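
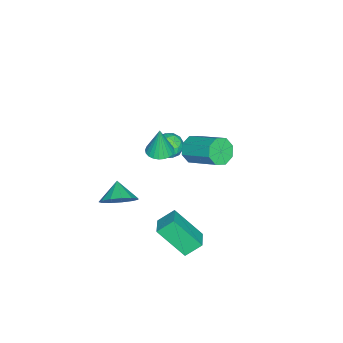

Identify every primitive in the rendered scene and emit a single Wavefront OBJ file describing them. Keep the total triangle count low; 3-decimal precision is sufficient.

v -2.54 -1.161 -1.434
v -1.746 -1.422 -1.535
v -2.814 -2.278 -0.705
v -2.02 -2.539 -0.806
v -2.184 -1.868 -0.326
v -2.015 -1.178 -0.777
v -2.545 -2.522 -1.463
v -2.376 -1.832 -1.914
v -1.75 -2.263 -1.554
v -1.527 -1.859 -0.851
v -3.033 -1.841 -1.389
v -2.81 -1.437 -0.686
v -2.119 -1.194 -1.549
v -2.441 -2.506 -0.691
v -2.537 -2.112 -0.409
v -2.071 -2.265 -0.469
v -2.277 -1.05 -1.103
v -1.81 -1.204 -1.162
v -2.068 -1.465 -0.451
v -2.75 -2.496 -1.078
v -2.283 -2.65 -1.137
v -2.489 -1.435 -1.771
v -2.023 -1.588 -1.831
v -2.492 -2.235 -1.789
v -1.655 -1.842 -1.619
v -1.816 -2.498 -1.19
v -2.124 -2.488 -1.577
v -2.025 -2.083 -1.842
v -1.524 -1.604 -1.206
v -1.685 -2.26 -0.777
v -1.781 -1.866 -0.495
v -1.681 -1.46 -0.76
v -1.526 -2.098 -1.217
v -2.875 -1.44 -1.463
v -3.036 -2.096 -1.034
v -2.879 -2.24 -1.48
v -2.779 -1.834 -1.745
v -2.744 -1.202 -1.05
v -2.905 -1.858 -0.621
v -2.535 -1.617 -0.398
v -2.436 -1.212 -0.663
v -3.034 -1.602 -1.023
v 2.219 -0.559 -2.882
v 1.729 0.178 -2.148
v 2.079 0.938 -4.475
v 1.589 1.674 -3.74
v 3.311 -0.134 -2.58
v 2.821 0.602 -1.845
v 3.171 1.362 -4.172
v 2.681 2.099 -3.438
v 0.785 0.815 2.36
v 1.025 1.157 1.642
v 1.615 2.846 2.643
v 1.375 2.505 3.36
v 0.419 1.286 1.782
v 1.009 2.975 2.783
v 0.027 1.139 2.26
v 0.617 2.828 3.261
v 0.08 0.803 2.796
v 0.669 2.492 3.797
v 0.545 0.474 3.077
v 1.135 2.163 4.078
v 1.151 0.345 2.937
v 1.741 2.034 3.938
v 1.543 0.492 2.459
v 2.133 2.181 3.46
v 1.491 0.828 1.923
v 2.08 2.517 2.924
v 1.827 -2.884 -2.482
v 2.541 -3.52 -2.073
v 0.993 -3.356 -1.758
v 2.548 -3.033 -1.747
v 2.326 -2.498 -1.655
v 1.945 -2.086 -1.825
v 1.527 -1.928 -2.204
v 1.204 -2.073 -2.67
v 1.078 -2.476 -3.077
v 1.191 -3.008 -3.295
v 1.505 -3.501 -3.255
v 1.921 -3.798 -2.969
v 2.308 -3.805 -2.528
v -0.493 -1.595 0.17
v 0.213 -1.344 0.147
v -0.447 -1.565 1.89
v 0.063 -1.093 0.147
v -0.171 -0.918 0.15
v -0.455 -0.847 0.156
v -0.744 -0.889 0.164
v -0.996 -1.039 0.174
v -1.17 -1.274 0.183
v -1.242 -1.557 0.19
v -1.199 -1.847 0.194
v -1.049 -2.098 0.194
v -0.814 -2.273 0.191
v -0.531 -2.344 0.185
v -0.241 -2.302 0.176
v 0.01 -2.152 0.167
v 0.185 -1.917 0.158
v 0.256 -1.634 0.151
f 1 38 17
f 38 12 41
f 17 41 6
f 38 41 17
f 1 17 13
f 17 6 18
f 13 18 2
f 17 18 13
f 1 13 22
f 13 2 23
f 22 23 8
f 13 23 22
f 1 22 34
f 22 8 37
f 34 37 11
f 22 37 34
f 1 34 38
f 34 11 42
f 38 42 12
f 34 42 38
f 2 18 29
f 18 6 32
f 29 32 10
f 18 32 29
f 6 41 19
f 41 12 40
f 19 40 5
f 41 40 19
f 12 42 39
f 42 11 35
f 39 35 3
f 42 35 39
f 11 37 36
f 37 8 24
f 36 24 7
f 37 24 36
f 8 23 28
f 23 2 25
f 28 25 9
f 23 25 28
f 4 30 16
f 30 10 31
f 16 31 5
f 30 31 16
f 4 16 14
f 16 5 15
f 14 15 3
f 16 15 14
f 4 14 21
f 14 3 20
f 21 20 7
f 14 20 21
f 4 21 26
f 21 7 27
f 26 27 9
f 21 27 26
f 4 26 30
f 26 9 33
f 30 33 10
f 26 33 30
f 5 31 19
f 31 10 32
f 19 32 6
f 31 32 19
f 3 15 39
f 15 5 40
f 39 40 12
f 15 40 39
f 7 20 36
f 20 3 35
f 36 35 11
f 20 35 36
f 9 27 28
f 27 7 24
f 28 24 8
f 27 24 28
f 10 33 29
f 33 9 25
f 29 25 2
f 33 25 29
f 44 46 43
f 47 44 43
f 43 46 45
f 45 47 43
f 44 50 46
f 48 44 47
f 48 50 44
f 46 50 45
f 49 47 45
f 45 50 49
f 49 48 47
f 50 48 49
f 52 51 55
f 52 55 53
f 53 55 56
f 53 56 54
f 55 51 57
f 55 57 56
f 56 57 58
f 56 58 54
f 57 51 59
f 57 59 58
f 58 59 60
f 58 60 54
f 59 51 61
f 59 61 60
f 60 61 62
f 60 62 54
f 61 51 63
f 61 63 62
f 62 63 64
f 62 64 54
f 63 51 65
f 63 65 64
f 64 65 66
f 64 66 54
f 65 51 67
f 65 67 66
f 66 67 68
f 66 68 54
f 67 51 52
f 67 52 68
f 68 52 53
f 68 53 54
f 70 69 72
f 70 72 71
f 72 69 73
f 72 73 71
f 73 69 74
f 73 74 71
f 74 69 75
f 74 75 71
f 75 69 76
f 75 76 71
f 76 69 77
f 76 77 71
f 77 69 78
f 77 78 71
f 78 69 79
f 78 79 71
f 79 69 80
f 79 80 71
f 80 69 81
f 80 81 71
f 81 69 70
f 81 70 71
f 83 82 85
f 83 85 84
f 85 82 86
f 85 86 84
f 86 82 87
f 86 87 84
f 87 82 88
f 87 88 84
f 88 82 89
f 88 89 84
f 89 82 90
f 89 90 84
f 90 82 91
f 90 91 84
f 91 82 92
f 91 92 84
f 92 82 93
f 92 93 84
f 93 82 94
f 93 94 84
f 94 82 95
f 94 95 84
f 95 82 96
f 95 96 84
f 96 82 97
f 96 97 84
f 97 82 98
f 97 98 84
f 98 82 99
f 98 99 84
f 99 82 83
f 99 83 84



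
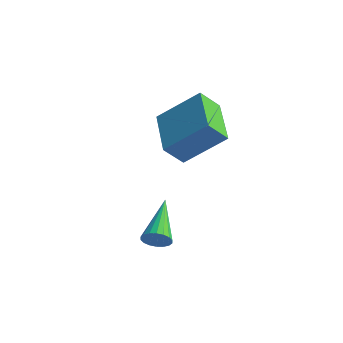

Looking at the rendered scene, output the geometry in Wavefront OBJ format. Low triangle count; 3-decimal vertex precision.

v 1.841 -3.003 -2.375
v 2.076 -2.67 -2.697
v 0.899 -1.597 -1.605
v 1.887 -2.731 -2.816
v 1.689 -2.847 -2.847
v 1.521 -2.993 -2.785
v 1.416 -3.142 -2.642
v 1.396 -3.263 -2.446
v 1.463 -3.333 -2.235
v 1.606 -3.337 -2.053
v 1.795 -3.276 -1.935
v 1.993 -3.16 -1.903
v 2.161 -3.014 -1.965
v 2.265 -2.865 -2.109
v 2.286 -2.744 -2.305
v 2.218 -2.674 -2.515
v -0.085 -0.018 0.612
v -0.392 -0.635 1.365
v 1.006 0.888 1.8
v 0.7 0.271 2.552
v 1.36 -1.231 0.208
v 1.054 -1.848 0.96
v 2.452 -0.325 1.395
v 2.145 -0.942 2.148
f 2 1 4
f 2 4 3
f 4 1 5
f 4 5 3
f 5 1 6
f 5 6 3
f 6 1 7
f 6 7 3
f 7 1 8
f 7 8 3
f 8 1 9
f 8 9 3
f 9 1 10
f 9 10 3
f 10 1 11
f 10 11 3
f 11 1 12
f 11 12 3
f 12 1 13
f 12 13 3
f 13 1 14
f 13 14 3
f 14 1 15
f 14 15 3
f 15 1 16
f 15 16 3
f 16 1 2
f 16 2 3
f 18 20 17
f 21 18 17
f 17 20 19
f 19 21 17
f 18 24 20
f 22 18 21
f 22 24 18
f 20 24 19
f 23 21 19
f 19 24 23
f 23 22 21
f 24 22 23



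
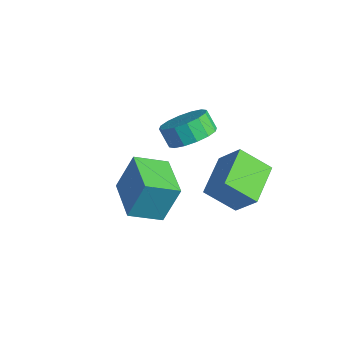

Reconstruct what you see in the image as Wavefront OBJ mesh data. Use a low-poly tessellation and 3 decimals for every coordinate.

v 0.135 -3.936 -2.656
v 0.327 -3.245 -1.005
v 0.555 -2.607 -3.262
v 0.748 -1.916 -1.611
v 2.092 -4.544 -2.629
v 2.285 -3.853 -0.978
v 2.513 -3.215 -3.235
v 2.705 -2.524 -1.584
v 1.473 -0.759 -3.543
v 2.407 -0.376 -2.393
v 0.262 0.73 -3.056
v 1.196 1.114 -1.907
v 2.304 0.246 -4.553
v 3.238 0.63 -3.404
v 1.093 1.736 -4.067
v 2.027 2.119 -2.917
v -1.503 0.589 -3.004
v -0.901 1.298 -2.455
v -1.475 1.16 -1.648
v -2.077 0.451 -2.196
v -1.306 1.603 -2.69
v -1.88 1.466 -1.883
v -1.763 1.637 -3.01
v -2.337 1.499 -2.203
v -2.151 1.39 -3.328
v -2.725 1.252 -2.521
v -2.365 0.928 -3.559
v -2.939 0.79 -2.752
v -2.348 0.375 -3.641
v -2.922 0.238 -2.834
v -2.105 -0.12 -3.552
v -2.679 -0.258 -2.745
v -1.7 -0.426 -3.317
v -2.274 -0.563 -2.51
v -1.243 -0.459 -2.997
v -1.817 -0.597 -2.19
v -0.855 -0.212 -2.679
v -1.429 -0.35 -1.872
v -0.641 0.25 -2.448
v -1.215 0.112 -1.641
v -0.658 0.802 -2.366
v -1.232 0.665 -1.559
f 2 4 1
f 5 2 1
f 1 4 3
f 3 5 1
f 2 8 4
f 6 2 5
f 6 8 2
f 4 8 3
f 7 5 3
f 3 8 7
f 7 6 5
f 8 6 7
f 10 12 9
f 13 10 9
f 9 12 11
f 11 13 9
f 10 16 12
f 14 10 13
f 14 16 10
f 12 16 11
f 15 13 11
f 11 16 15
f 15 14 13
f 16 14 15
f 18 17 21
f 18 21 19
f 19 21 22
f 19 22 20
f 21 17 23
f 21 23 22
f 22 23 24
f 22 24 20
f 23 17 25
f 23 25 24
f 24 25 26
f 24 26 20
f 25 17 27
f 25 27 26
f 26 27 28
f 26 28 20
f 27 17 29
f 27 29 28
f 28 29 30
f 28 30 20
f 29 17 31
f 29 31 30
f 30 31 32
f 30 32 20
f 31 17 33
f 31 33 32
f 32 33 34
f 32 34 20
f 33 17 35
f 33 35 34
f 34 35 36
f 34 36 20
f 35 17 37
f 35 37 36
f 36 37 38
f 36 38 20
f 37 17 39
f 37 39 38
f 38 39 40
f 38 40 20
f 39 17 41
f 39 41 40
f 40 41 42
f 40 42 20
f 41 17 18
f 41 18 42
f 42 18 19
f 42 19 20



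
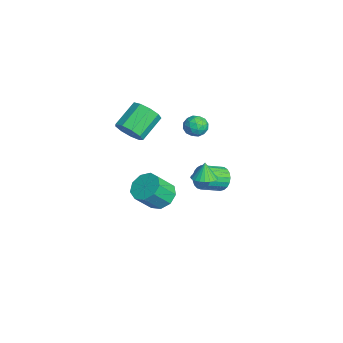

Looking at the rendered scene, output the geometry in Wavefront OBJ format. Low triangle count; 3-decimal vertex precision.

v -3.897 1.644 -0.531
v -3.319 1.165 -0.201
v -4.481 0.575 -1.059
v -3.903 0.096 -0.729
v -4.45 0.471 -0.246
v -4.089 1.132 0.08
v -3.711 0.608 -1.34
v -3.35 1.269 -1.014
v -3.204 0.525 -0.7
v -3.661 0.44 -0.025
v -4.139 1.3 -1.235
v -4.596 1.215 -0.56
v -3.557 1.498 -0.32
v -4.243 0.242 -0.94
v -4.564 0.462 -0.657
v -4.225 0.181 -0.463
v -4.01 1.479 -0.155
v -3.67 1.197 0.04
v -4.335 0.789 0.013
v -4.13 0.543 -1.3
v -3.79 0.261 -1.105
v -3.575 1.559 -0.797
v -3.236 1.278 -0.603
v -3.465 0.951 -1.273
v -3.15 0.84 -0.419
v -3.493 0.212 -0.729
v -3.38 0.513 -1.089
v -3.168 0.902 -0.897
v -3.418 0.791 -0.022
v -3.761 0.163 -0.332
v -4.083 0.383 -0.049
v -3.871 0.771 0.143
v -3.35 0.415 -0.316
v -4.039 1.577 -0.928
v -4.382 0.949 -1.238
v -3.929 0.969 -1.403
v -3.717 1.357 -1.211
v -4.307 1.528 -0.531
v -4.65 0.9 -0.841
v -4.632 0.838 -0.363
v -4.42 1.227 -0.171
v -4.45 1.325 -0.944
v -1.533 1.904 -3.848
v -1.231 2.342 -3.16
v -0.845 1.074 -2.523
v -1.147 0.636 -3.212
v -1.576 2.283 -3.066
v -1.189 1.016 -2.43
v -1.913 2.159 -3.108
v -1.527 0.892 -2.472
v -2.185 1.991 -3.278
v -1.798 0.724 -2.642
v -2.344 1.808 -3.547
v -1.957 0.54 -2.91
v -2.363 1.641 -3.867
v -1.976 0.374 -3.231
v -2.238 1.52 -4.184
v -1.851 0.252 -3.548
v -1.992 1.465 -4.444
v -1.605 0.198 -3.807
v -1.666 1.486 -4.6
v -1.279 0.218 -3.963
v -1.317 1.579 -4.626
v -0.931 0.312 -3.99
v -1.006 1.728 -4.518
v -0.619 0.461 -3.881
v -0.786 1.908 -4.294
v -0.399 0.641 -3.657
v -0.695 2.087 -3.993
v -0.308 0.82 -3.356
v -0.749 2.234 -3.667
v -0.363 0.967 -3.03
v -0.939 2.324 -3.372
v -0.552 1.057 -2.736
v 3.088 -2.659 -1.033
v 4.033 -2.331 -1.045
v 4.396 -3.333 0.201
v 3.452 -3.661 0.213
v 3.656 -1.945 -0.625
v 4.02 -2.946 0.622
v 3.014 -1.892 -0.396
v 3.378 -2.894 0.851
v 2.407 -2.199 -0.465
v 2.77 -3.2 0.782
v 2.118 -2.721 -0.8
v 2.481 -3.722 0.447
v 2.283 -3.214 -1.244
v 2.647 -4.215 0.003
v 2.825 -3.447 -1.59
v 3.189 -4.449 -0.343
v 3.491 -3.312 -1.675
v 3.854 -4.314 -0.428
v 3.967 -2.871 -1.46
v 4.331 -3.873 -0.213
v -3.47 -3.262 -0.256
v -2.623 -2.745 -0.072
v -3.642 -1.441 0.959
v -4.49 -1.958 0.776
v -2.918 -2.516 -0.653
v -3.937 -1.212 0.378
v -3.472 -2.636 -1.048
v -4.491 -1.332 -0.017
v -4.025 -3.049 -1.073
v -5.044 -1.745 -0.041
v -4.318 -3.562 -0.715
v -5.338 -2.258 0.316
v -4.215 -3.934 -0.142
v -5.235 -2.63 0.889
v -3.764 -3.992 0.378
v -4.783 -2.688 1.409
v -3.175 -3.708 0.601
v -4.194 -2.404 1.632
v -2.724 -3.215 0.423
v -3.743 -1.912 1.455
v 2.539 -0.079 -0.337
v 3.16 0.376 -0.215
v 2.241 0.039 0.737
v 2.951 0.581 -0.295
v 2.679 0.686 -0.382
v 2.386 0.675 -0.463
v 2.116 0.549 -0.523
v 1.91 0.327 -0.556
v 1.8 0.043 -0.555
v 1.803 -0.26 -0.521
v 1.917 -0.535 -0.459
v 2.126 -0.74 -0.378
v 2.398 -0.845 -0.291
v 2.692 -0.834 -0.211
v 2.962 -0.707 -0.15
v 3.168 -0.485 -0.117
v 3.278 -0.202 -0.118
v 3.275 0.101 -0.152
f 1 38 17
f 38 12 41
f 17 41 6
f 38 41 17
f 1 17 13
f 17 6 18
f 13 18 2
f 17 18 13
f 1 13 22
f 13 2 23
f 22 23 8
f 13 23 22
f 1 22 34
f 22 8 37
f 34 37 11
f 22 37 34
f 1 34 38
f 34 11 42
f 38 42 12
f 34 42 38
f 2 18 29
f 18 6 32
f 29 32 10
f 18 32 29
f 6 41 19
f 41 12 40
f 19 40 5
f 41 40 19
f 12 42 39
f 42 11 35
f 39 35 3
f 42 35 39
f 11 37 36
f 37 8 24
f 36 24 7
f 37 24 36
f 8 23 28
f 23 2 25
f 28 25 9
f 23 25 28
f 4 30 16
f 30 10 31
f 16 31 5
f 30 31 16
f 4 16 14
f 16 5 15
f 14 15 3
f 16 15 14
f 4 14 21
f 14 3 20
f 21 20 7
f 14 20 21
f 4 21 26
f 21 7 27
f 26 27 9
f 21 27 26
f 4 26 30
f 26 9 33
f 30 33 10
f 26 33 30
f 5 31 19
f 31 10 32
f 19 32 6
f 31 32 19
f 3 15 39
f 15 5 40
f 39 40 12
f 15 40 39
f 7 20 36
f 20 3 35
f 36 35 11
f 20 35 36
f 9 27 28
f 27 7 24
f 28 24 8
f 27 24 28
f 10 33 29
f 33 9 25
f 29 25 2
f 33 25 29
f 44 43 47
f 44 47 45
f 45 47 48
f 45 48 46
f 47 43 49
f 47 49 48
f 48 49 50
f 48 50 46
f 49 43 51
f 49 51 50
f 50 51 52
f 50 52 46
f 51 43 53
f 51 53 52
f 52 53 54
f 52 54 46
f 53 43 55
f 53 55 54
f 54 55 56
f 54 56 46
f 55 43 57
f 55 57 56
f 56 57 58
f 56 58 46
f 57 43 59
f 57 59 58
f 58 59 60
f 58 60 46
f 59 43 61
f 59 61 60
f 60 61 62
f 60 62 46
f 61 43 63
f 61 63 62
f 62 63 64
f 62 64 46
f 63 43 65
f 63 65 64
f 64 65 66
f 64 66 46
f 65 43 67
f 65 67 66
f 66 67 68
f 66 68 46
f 67 43 69
f 67 69 68
f 68 69 70
f 68 70 46
f 69 43 71
f 69 71 70
f 70 71 72
f 70 72 46
f 71 43 73
f 71 73 72
f 72 73 74
f 72 74 46
f 73 43 44
f 73 44 74
f 74 44 45
f 74 45 46
f 76 75 79
f 76 79 77
f 77 79 80
f 77 80 78
f 79 75 81
f 79 81 80
f 80 81 82
f 80 82 78
f 81 75 83
f 81 83 82
f 82 83 84
f 82 84 78
f 83 75 85
f 83 85 84
f 84 85 86
f 84 86 78
f 85 75 87
f 85 87 86
f 86 87 88
f 86 88 78
f 87 75 89
f 87 89 88
f 88 89 90
f 88 90 78
f 89 75 91
f 89 91 90
f 90 91 92
f 90 92 78
f 91 75 93
f 91 93 92
f 92 93 94
f 92 94 78
f 93 75 76
f 93 76 94
f 94 76 77
f 94 77 78
f 96 95 99
f 96 99 97
f 97 99 100
f 97 100 98
f 99 95 101
f 99 101 100
f 100 101 102
f 100 102 98
f 101 95 103
f 101 103 102
f 102 103 104
f 102 104 98
f 103 95 105
f 103 105 104
f 104 105 106
f 104 106 98
f 105 95 107
f 105 107 106
f 106 107 108
f 106 108 98
f 107 95 109
f 107 109 108
f 108 109 110
f 108 110 98
f 109 95 111
f 109 111 110
f 110 111 112
f 110 112 98
f 111 95 113
f 111 113 112
f 112 113 114
f 112 114 98
f 113 95 96
f 113 96 114
f 114 96 97
f 114 97 98
f 116 115 118
f 116 118 117
f 118 115 119
f 118 119 117
f 119 115 120
f 119 120 117
f 120 115 121
f 120 121 117
f 121 115 122
f 121 122 117
f 122 115 123
f 122 123 117
f 123 115 124
f 123 124 117
f 124 115 125
f 124 125 117
f 125 115 126
f 125 126 117
f 126 115 127
f 126 127 117
f 127 115 128
f 127 128 117
f 128 115 129
f 128 129 117
f 129 115 130
f 129 130 117
f 130 115 131
f 130 131 117
f 131 115 132
f 131 132 117
f 132 115 116
f 132 116 117



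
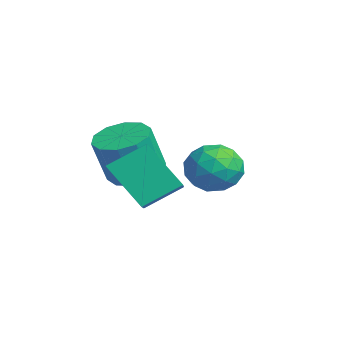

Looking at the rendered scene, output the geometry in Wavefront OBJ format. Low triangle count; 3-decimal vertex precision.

v -0.976 -1.311 -2.996
v -0.974 0.071 -2.15
v 0.023 -0.358 -4.553
v 0.025 1.023 -3.706
v 0.875 -1.843 -2.134
v 0.877 -0.462 -1.287
v 1.874 -0.891 -3.69
v 1.876 0.491 -2.844
v -2.602 0.036 -3.869
v -1.56 0.31 -3.949
v -1.257 -0.303 -2.091
v -2.298 -0.576 -2.011
v -1.895 0.84 -3.72
v -1.592 0.227 -1.861
v -2.501 1.062 -3.547
v -2.197 0.45 -1.689
v -3.144 0.893 -3.498
v -2.841 0.28 -1.64
v -3.581 0.397 -3.59
v -3.278 -0.216 -1.732
v -3.643 -0.237 -3.789
v -3.34 -0.85 -1.931
v -3.308 -0.767 -4.019
v -3.005 -1.38 -2.16
v -2.703 -0.99 -4.191
v -2.399 -1.602 -2.333
v -2.059 -0.82 -4.24
v -1.756 -1.433 -2.382
v -1.622 -0.324 -4.148
v -1.319 -0.937 -2.29
v -1.944 3.746 -4.089
v -1.335 2.935 -3.555
v -3.385 2.585 -4.205
v -2.776 1.774 -3.671
v -3.117 2.706 -3.098
v -2.226 3.424 -3.026
v -2.494 2.096 -4.734
v -1.603 2.814 -4.662
v -1.674 1.916 -3.953
v -2.06 2.293 -2.942
v -2.66 3.227 -4.818
v -3.046 3.604 -3.807
v -1.513 3.442 -3.812
v -3.207 2.078 -3.948
v -3.408 2.625 -3.611
v -3.05 2.149 -3.297
v -2.037 3.729 -3.501
v -1.679 3.253 -3.187
v -2.726 3.119 -2.918
v -3.041 2.267 -4.573
v -2.683 1.791 -4.259
v -1.67 3.371 -4.463
v -1.312 2.895 -4.149
v -1.994 2.401 -4.842
v -1.354 2.367 -3.732
v -2.202 1.685 -3.8
v -2.036 1.874 -4.425
v -1.512 2.295 -4.383
v -1.581 2.588 -3.137
v -2.428 1.906 -3.206
v -2.629 2.454 -2.869
v -2.105 2.876 -2.827
v -1.78 1.989 -3.372
v -2.292 3.614 -4.554
v -3.139 2.932 -4.623
v -2.615 2.644 -4.933
v -2.091 3.066 -4.891
v -2.518 3.835 -3.96
v -3.366 3.153 -4.028
v -3.208 3.225 -3.377
v -2.684 3.646 -3.335
v -2.94 3.531 -4.388
f 2 4 1
f 5 2 1
f 1 4 3
f 3 5 1
f 2 8 4
f 6 2 5
f 6 8 2
f 4 8 3
f 7 5 3
f 3 8 7
f 7 6 5
f 8 6 7
f 10 9 13
f 10 13 11
f 11 13 14
f 11 14 12
f 13 9 15
f 13 15 14
f 14 15 16
f 14 16 12
f 15 9 17
f 15 17 16
f 16 17 18
f 16 18 12
f 17 9 19
f 17 19 18
f 18 19 20
f 18 20 12
f 19 9 21
f 19 21 20
f 20 21 22
f 20 22 12
f 21 9 23
f 21 23 22
f 22 23 24
f 22 24 12
f 23 9 25
f 23 25 24
f 24 25 26
f 24 26 12
f 25 9 27
f 25 27 26
f 26 27 28
f 26 28 12
f 27 9 29
f 27 29 28
f 28 29 30
f 28 30 12
f 29 9 10
f 29 10 30
f 30 10 11
f 30 11 12
f 31 68 47
f 68 42 71
f 47 71 36
f 68 71 47
f 31 47 43
f 47 36 48
f 43 48 32
f 47 48 43
f 31 43 52
f 43 32 53
f 52 53 38
f 43 53 52
f 31 52 64
f 52 38 67
f 64 67 41
f 52 67 64
f 31 64 68
f 64 41 72
f 68 72 42
f 64 72 68
f 32 48 59
f 48 36 62
f 59 62 40
f 48 62 59
f 36 71 49
f 71 42 70
f 49 70 35
f 71 70 49
f 42 72 69
f 72 41 65
f 69 65 33
f 72 65 69
f 41 67 66
f 67 38 54
f 66 54 37
f 67 54 66
f 38 53 58
f 53 32 55
f 58 55 39
f 53 55 58
f 34 60 46
f 60 40 61
f 46 61 35
f 60 61 46
f 34 46 44
f 46 35 45
f 44 45 33
f 46 45 44
f 34 44 51
f 44 33 50
f 51 50 37
f 44 50 51
f 34 51 56
f 51 37 57
f 56 57 39
f 51 57 56
f 34 56 60
f 56 39 63
f 60 63 40
f 56 63 60
f 35 61 49
f 61 40 62
f 49 62 36
f 61 62 49
f 33 45 69
f 45 35 70
f 69 70 42
f 45 70 69
f 37 50 66
f 50 33 65
f 66 65 41
f 50 65 66
f 39 57 58
f 57 37 54
f 58 54 38
f 57 54 58
f 40 63 59
f 63 39 55
f 59 55 32
f 63 55 59



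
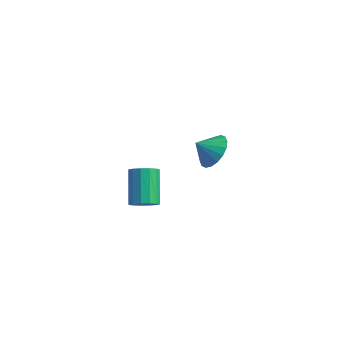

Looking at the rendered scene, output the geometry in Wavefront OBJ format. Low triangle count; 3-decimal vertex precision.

v 3.369 -3.555 1.044
v 3.772 -3.747 1.502
v 3.095 -2.656 2.554
v 2.691 -2.465 2.096
v 3.937 -3.477 1.328
v 3.259 -2.386 2.381
v 3.921 -3.232 1.064
v 3.243 -2.141 2.116
v 3.729 -3.09 0.793
v 3.052 -1.999 1.846
v 3.424 -3.095 0.602
v 2.746 -2.005 1.655
v 3.1 -3.247 0.551
v 2.423 -2.156 1.604
v 2.862 -3.496 0.657
v 2.185 -2.406 1.709
v 2.785 -3.765 0.885
v 2.108 -2.674 1.938
v 2.893 -3.966 1.164
v 2.216 -2.876 2.216
v 3.152 -4.038 1.404
v 2.475 -2.947 2.457
v 3.48 -3.956 1.53
v 2.803 -2.865 2.583
v 3.331 2.13 -0.232
v 3.995 2.065 0.386
v 2.689 1.69 0.412
v 3.831 2.426 0.469
v 3.567 2.728 0.412
v 3.256 2.912 0.228
v 2.961 2.94 -0.047
v 2.738 2.809 -0.359
v 2.633 2.543 -0.646
v 2.666 2.195 -0.85
v 2.831 1.834 -0.932
v 3.095 1.532 -0.876
v 3.405 1.348 -0.692
v 3.701 1.32 -0.417
v 3.924 1.451 -0.105
v 4.029 1.717 0.182
f 2 1 5
f 2 5 3
f 3 5 6
f 3 6 4
f 5 1 7
f 5 7 6
f 6 7 8
f 6 8 4
f 7 1 9
f 7 9 8
f 8 9 10
f 8 10 4
f 9 1 11
f 9 11 10
f 10 11 12
f 10 12 4
f 11 1 13
f 11 13 12
f 12 13 14
f 12 14 4
f 13 1 15
f 13 15 14
f 14 15 16
f 14 16 4
f 15 1 17
f 15 17 16
f 16 17 18
f 16 18 4
f 17 1 19
f 17 19 18
f 18 19 20
f 18 20 4
f 19 1 21
f 19 21 20
f 20 21 22
f 20 22 4
f 21 1 23
f 21 23 22
f 22 23 24
f 22 24 4
f 23 1 2
f 23 2 24
f 24 2 3
f 24 3 4
f 26 25 28
f 26 28 27
f 28 25 29
f 28 29 27
f 29 25 30
f 29 30 27
f 30 25 31
f 30 31 27
f 31 25 32
f 31 32 27
f 32 25 33
f 32 33 27
f 33 25 34
f 33 34 27
f 34 25 35
f 34 35 27
f 35 25 36
f 35 36 27
f 36 25 37
f 36 37 27
f 37 25 38
f 37 38 27
f 38 25 39
f 38 39 27
f 39 25 40
f 39 40 27
f 40 25 26
f 40 26 27



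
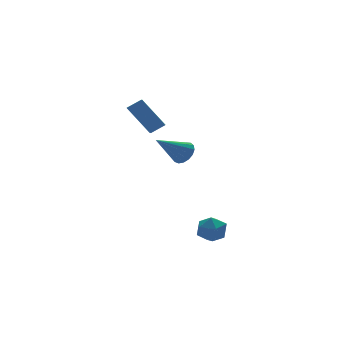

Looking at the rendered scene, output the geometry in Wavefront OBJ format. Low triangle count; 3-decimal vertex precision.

v 1.698 1.606 1.496
v 2.17 1.697 2.135
v -0.038 1.434 2.804
v 2.067 2.055 2.045
v 1.88 2.31 1.829
v 1.65 2.403 1.537
v 1.432 2.314 1.236
v 1.274 2.063 0.994
v 1.214 1.707 0.867
v 1.264 1.327 0.884
v 1.413 1.012 1.041
v 1.628 0.832 1.303
v 1.859 0.83 1.608
v 2.053 1.006 1.888
v 2.165 1.318 2.078
v 1.553 -2.561 -1.818
v 1.807 -2.995 -2.595
v 0.213 -3.225 -1.885
v 0.467 -3.659 -2.662
v 0.859 -3.887 -1.856
v 1.687 -3.477 -1.814
v 0.333 -2.743 -2.666
v 1.161 -2.333 -2.624
v 1.053 -3.107 -3.119
v 1.378 -3.814 -2.618
v 0.642 -2.406 -1.862
v 0.967 -3.113 -1.361
v 0.231 2.653 2.864
v -0.669 3.701 4.551
v 0.812 4.02 2.326
v -0.088 5.068 4.013
v 1.048 2.512 3.387
v 0.148 3.56 5.074
v 1.629 3.879 2.849
v 0.729 4.927 4.536
f 2 1 4
f 2 4 3
f 4 1 5
f 4 5 3
f 5 1 6
f 5 6 3
f 6 1 7
f 6 7 3
f 7 1 8
f 7 8 3
f 8 1 9
f 8 9 3
f 9 1 10
f 9 10 3
f 10 1 11
f 10 11 3
f 11 1 12
f 11 12 3
f 12 1 13
f 12 13 3
f 13 1 14
f 13 14 3
f 14 1 15
f 14 15 3
f 15 1 2
f 15 2 3
f 16 27 21
f 16 21 17
f 16 17 23
f 16 23 26
f 16 26 27
f 17 21 25
f 21 27 20
f 27 26 18
f 26 23 22
f 23 17 24
f 19 25 20
f 19 20 18
f 19 18 22
f 19 22 24
f 19 24 25
f 20 25 21
f 18 20 27
f 22 18 26
f 24 22 23
f 25 24 17
f 29 31 28
f 32 29 28
f 28 31 30
f 30 32 28
f 29 35 31
f 33 29 32
f 33 35 29
f 31 35 30
f 34 32 30
f 30 35 34
f 34 33 32
f 35 33 34



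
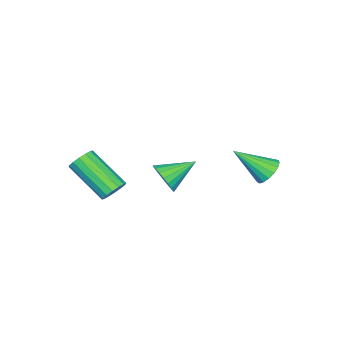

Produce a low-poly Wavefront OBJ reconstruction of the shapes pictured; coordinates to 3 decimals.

v -0.328 0.092 -2.22
v 0.066 0.145 -1.644
v -1.312 0.888 -1.62
v 0.156 0.374 -1.8
v 0.162 0.554 -2.029
v 0.083 0.654 -2.291
v -0.067 0.657 -2.54
v -0.262 0.562 -2.734
v -0.469 0.386 -2.84
v -0.651 0.159 -2.838
v -0.778 -0.079 -2.729
v -0.826 -0.288 -2.532
v -0.789 -0.431 -2.281
v -0.672 -0.484 -2.02
v -0.496 -0.437 -1.793
v -0.291 -0.298 -1.64
v -0.092 -0.093 -1.588
v -3.822 2.578 -3.102
v -3.3 2.482 -3.477
v -3.278 1.382 -2.038
v -3.208 2.701 -3.277
v -3.257 2.893 -3.036
v -3.436 3.012 -2.811
v -3.703 3.032 -2.653
v -3.997 2.948 -2.597
v -4.251 2.778 -2.657
v -4.407 2.563 -2.819
v -4.429 2.352 -3.046
v -4.312 2.192 -3.285
v -4.082 2.12 -3.483
v -3.793 2.153 -3.593
v -3.511 2.284 -3.591
v 0.91 -1.227 -2.594
v 1.285 -1.509 -2.9
v 1.045 -3.034 -1.792
v 0.67 -2.753 -1.486
v 1.44 -1.381 -2.69
v 1.2 -2.906 -1.583
v 1.452 -1.212 -2.455
v 1.212 -2.737 -1.348
v 1.319 -1.047 -2.257
v 1.08 -2.572 -1.149
v 1.077 -0.931 -2.149
v 0.837 -2.456 -1.042
v 0.79 -0.894 -2.16
v 0.55 -2.419 -1.053
v 0.535 -0.946 -2.288
v 0.295 -2.471 -1.18
v 0.38 -1.074 -2.497
v 0.14 -2.599 -1.39
v 0.368 -1.243 -2.732
v 0.128 -2.768 -1.625
v 0.5 -1.408 -2.931
v 0.261 -2.933 -1.823
v 0.743 -1.524 -3.038
v 0.503 -3.049 -1.931
v 1.03 -1.561 -3.027
v 0.79 -3.086 -1.92
f 2 1 4
f 2 4 3
f 4 1 5
f 4 5 3
f 5 1 6
f 5 6 3
f 6 1 7
f 6 7 3
f 7 1 8
f 7 8 3
f 8 1 9
f 8 9 3
f 9 1 10
f 9 10 3
f 10 1 11
f 10 11 3
f 11 1 12
f 11 12 3
f 12 1 13
f 12 13 3
f 13 1 14
f 13 14 3
f 14 1 15
f 14 15 3
f 15 1 16
f 15 16 3
f 16 1 17
f 16 17 3
f 17 1 2
f 17 2 3
f 19 18 21
f 19 21 20
f 21 18 22
f 21 22 20
f 22 18 23
f 22 23 20
f 23 18 24
f 23 24 20
f 24 18 25
f 24 25 20
f 25 18 26
f 25 26 20
f 26 18 27
f 26 27 20
f 27 18 28
f 27 28 20
f 28 18 29
f 28 29 20
f 29 18 30
f 29 30 20
f 30 18 31
f 30 31 20
f 31 18 32
f 31 32 20
f 32 18 19
f 32 19 20
f 34 33 37
f 34 37 35
f 35 37 38
f 35 38 36
f 37 33 39
f 37 39 38
f 38 39 40
f 38 40 36
f 39 33 41
f 39 41 40
f 40 41 42
f 40 42 36
f 41 33 43
f 41 43 42
f 42 43 44
f 42 44 36
f 43 33 45
f 43 45 44
f 44 45 46
f 44 46 36
f 45 33 47
f 45 47 46
f 46 47 48
f 46 48 36
f 47 33 49
f 47 49 48
f 48 49 50
f 48 50 36
f 49 33 51
f 49 51 50
f 50 51 52
f 50 52 36
f 51 33 53
f 51 53 52
f 52 53 54
f 52 54 36
f 53 33 55
f 53 55 54
f 54 55 56
f 54 56 36
f 55 33 57
f 55 57 56
f 56 57 58
f 56 58 36
f 57 33 34
f 57 34 58
f 58 34 35
f 58 35 36



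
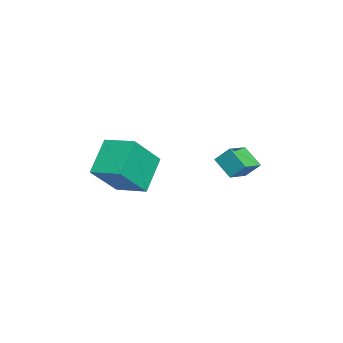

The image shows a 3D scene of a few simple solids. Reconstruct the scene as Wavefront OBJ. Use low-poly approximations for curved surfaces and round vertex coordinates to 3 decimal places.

v -1.888 -2.864 -1.532
v -3.006 -2.471 -0.341
v -1.26 -1.698 -1.327
v -2.378 -1.305 -0.137
v -0.802 -3.675 -0.243
v -1.92 -3.282 0.947
v -0.174 -2.509 -0.039
v -1.292 -2.116 1.152
v -2.039 0.686 0.051
v -1.914 1.243 0.653
v -2.973 1.196 -0.227
v -2.847 1.754 0.375
v -1.513 1.286 -0.615
v -1.387 1.844 -0.013
v -2.446 1.797 -0.893
v -2.321 2.354 -0.291
f 2 4 1
f 5 2 1
f 1 4 3
f 3 5 1
f 2 8 4
f 6 2 5
f 6 8 2
f 4 8 3
f 7 5 3
f 3 8 7
f 7 6 5
f 8 6 7
f 10 12 9
f 13 10 9
f 9 12 11
f 11 13 9
f 10 16 12
f 14 10 13
f 14 16 10
f 12 16 11
f 15 13 11
f 11 16 15
f 15 14 13
f 16 14 15



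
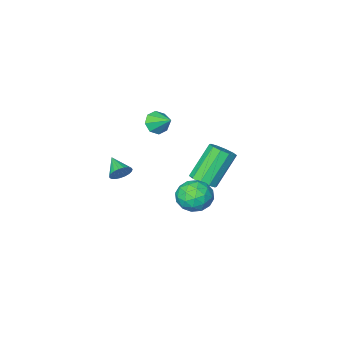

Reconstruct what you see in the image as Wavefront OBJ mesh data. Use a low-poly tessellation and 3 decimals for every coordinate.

v 3.62 -2.733 -1.261
v 4.001 -2.968 -1.691
v 3.54 -3.787 -0.759
v 4.166 -2.893 -1.508
v 4.237 -2.791 -1.282
v 4.202 -2.678 -1.053
v 4.066 -2.576 -0.86
v 3.852 -2.5 -0.736
v 3.599 -2.465 -0.703
v 3.35 -2.476 -0.766
v 3.147 -2.532 -0.916
v 3.026 -2.622 -1.124
v 3.008 -2.732 -1.357
v 3.096 -2.842 -1.573
v 3.274 -2.933 -1.735
v 3.513 -2.99 -1.816
v 3.77 -3.002 -1.8
v 1.282 -3.186 1.36
v 1.879 -2.893 1.085
v 1.098 -2.154 2.06
v 1.43 -2.772 0.79
v 0.894 -2.894 0.828
v 0.585 -3.187 1.179
v 0.684 -3.479 1.635
v 1.134 -3.599 1.931
v 1.67 -3.477 1.892
v 1.979 -3.185 1.542
v 2.457 3.295 1.304
v 3.022 4.054 1.163
v 3.178 2.546 0.157
v 3.743 3.305 0.016
v 3.833 2.783 0.812
v 3.388 3.246 1.522
v 2.812 3.354 -0.202
v 2.367 3.817 0.508
v 3.242 4.091 0.232
v 3.873 3.738 0.859
v 2.327 2.862 0.461
v 2.958 2.509 1.088
v 2.677 3.74 1.334
v 3.523 2.86 -0.014
v 3.577 2.553 0.454
v 3.909 2.999 0.371
v 2.891 3.265 1.545
v 3.224 3.712 1.462
v 3.7 2.964 1.256
v 2.976 2.888 -0.142
v 3.309 3.335 -0.225
v 2.291 3.601 0.949
v 2.623 4.047 0.866
v 2.5 3.636 0.064
v 3.138 4.208 0.704
v 3.561 3.768 0.03
v 3.014 3.797 -0.098
v 2.752 4.069 0.319
v 3.508 4.001 1.073
v 3.932 3.56 0.398
v 3.985 3.253 0.867
v 3.723 3.525 1.284
v 3.637 4.022 0.526
v 2.268 3.04 0.922
v 2.692 2.599 0.247
v 2.477 3.075 0.036
v 2.215 3.347 0.453
v 2.639 2.832 1.29
v 3.062 2.392 0.616
v 3.448 2.531 1.001
v 3.186 2.803 1.418
v 2.563 2.578 0.794
v 2.054 2.329 0.692
v 2.484 2.785 1.066
v 1.256 2.588 2.721
v 0.826 2.131 2.348
v 2.166 3.03 0.86
v 0.939 2.833 2.515
v 1.806 3.007 0.589
v 0.578 2.81 2.244
v 1.54 2.725 0.359
v 0.312 2.528 2.014
v 1.47 2.292 0.255
v 0.243 2.095 1.91
v 1.624 1.872 0.319
v 0.396 1.675 1.974
v 1.941 1.627 0.525
v 0.714 1.43 2.18
v 2.302 1.65 0.796
v 1.074 1.453 2.451
v 2.568 1.932 1.026
v 1.34 1.735 2.681
v 2.637 2.365 1.13
v 1.41 2.168 2.785
f 2 1 4
f 2 4 3
f 4 1 5
f 4 5 3
f 5 1 6
f 5 6 3
f 6 1 7
f 6 7 3
f 7 1 8
f 7 8 3
f 8 1 9
f 8 9 3
f 9 1 10
f 9 10 3
f 10 1 11
f 10 11 3
f 11 1 12
f 11 12 3
f 12 1 13
f 12 13 3
f 13 1 14
f 13 14 3
f 14 1 15
f 14 15 3
f 15 1 16
f 15 16 3
f 16 1 17
f 16 17 3
f 17 1 2
f 17 2 3
f 19 18 21
f 19 21 20
f 21 18 22
f 21 22 20
f 22 18 23
f 22 23 20
f 23 18 24
f 23 24 20
f 24 18 25
f 24 25 20
f 25 18 26
f 25 26 20
f 26 18 27
f 26 27 20
f 27 18 19
f 27 19 20
f 28 65 44
f 65 39 68
f 44 68 33
f 65 68 44
f 28 44 40
f 44 33 45
f 40 45 29
f 44 45 40
f 28 40 49
f 40 29 50
f 49 50 35
f 40 50 49
f 28 49 61
f 49 35 64
f 61 64 38
f 49 64 61
f 28 61 65
f 61 38 69
f 65 69 39
f 61 69 65
f 29 45 56
f 45 33 59
f 56 59 37
f 45 59 56
f 33 68 46
f 68 39 67
f 46 67 32
f 68 67 46
f 39 69 66
f 69 38 62
f 66 62 30
f 69 62 66
f 38 64 63
f 64 35 51
f 63 51 34
f 64 51 63
f 35 50 55
f 50 29 52
f 55 52 36
f 50 52 55
f 31 57 43
f 57 37 58
f 43 58 32
f 57 58 43
f 31 43 41
f 43 32 42
f 41 42 30
f 43 42 41
f 31 41 48
f 41 30 47
f 48 47 34
f 41 47 48
f 31 48 53
f 48 34 54
f 53 54 36
f 48 54 53
f 31 53 57
f 53 36 60
f 57 60 37
f 53 60 57
f 32 58 46
f 58 37 59
f 46 59 33
f 58 59 46
f 30 42 66
f 42 32 67
f 66 67 39
f 42 67 66
f 34 47 63
f 47 30 62
f 63 62 38
f 47 62 63
f 36 54 55
f 54 34 51
f 55 51 35
f 54 51 55
f 37 60 56
f 60 36 52
f 56 52 29
f 60 52 56
f 71 70 74
f 71 74 72
f 72 74 75
f 72 75 73
f 74 70 76
f 74 76 75
f 75 76 77
f 75 77 73
f 76 70 78
f 76 78 77
f 77 78 79
f 77 79 73
f 78 70 80
f 78 80 79
f 79 80 81
f 79 81 73
f 80 70 82
f 80 82 81
f 81 82 83
f 81 83 73
f 82 70 84
f 82 84 83
f 83 84 85
f 83 85 73
f 84 70 86
f 84 86 85
f 85 86 87
f 85 87 73
f 86 70 88
f 86 88 87
f 87 88 89
f 87 89 73
f 88 70 90
f 88 90 89
f 89 90 91
f 89 91 73
f 90 70 71
f 90 71 91
f 91 71 72
f 91 72 73



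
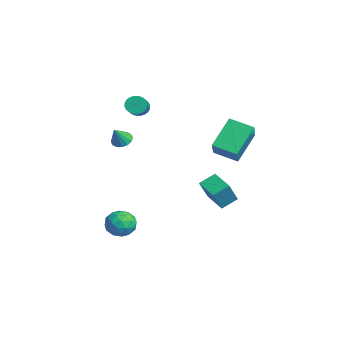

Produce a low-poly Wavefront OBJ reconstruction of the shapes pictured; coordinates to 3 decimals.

v -3.375 -0.557 2.541
v -3.151 -0.78 2.008
v -2.102 -1.205 2.625
v -2.325 -0.983 3.159
v -3.06 -0.556 2.007
v -2.01 -0.981 2.624
v -3.017 -0.332 2.088
v -1.967 -0.757 2.705
v -3.028 -0.142 2.238
v -1.978 -0.568 2.855
v -3.092 -0.016 2.434
v -2.043 -0.442 3.051
v -3.199 0.028 2.647
v -2.15 -0.398 3.264
v -3.333 -0.017 2.843
v -2.283 -0.443 3.46
v -3.473 -0.144 2.993
v -2.424 -0.57 3.611
v -3.598 -0.335 3.075
v -2.549 -0.76 3.692
v -3.69 -0.559 3.076
v -2.64 -0.984 3.693
v -3.733 -0.783 2.995
v -2.683 -1.208 3.612
v -3.722 -0.972 2.845
v -2.672 -1.398 3.462
v -3.657 -1.098 2.649
v -2.608 -1.524 3.266
v -3.55 -1.142 2.436
v -2.501 -1.568 3.053
v -3.417 -1.097 2.24
v -2.367 -1.523 2.857
v -3.276 -0.97 2.089
v -2.227 -1.396 2.707
v 4.131 1.257 2.596
v 3.312 2.427 4.01
v 2.901 1.719 1.502
v 2.082 2.889 2.916
v 4.918 2.331 2.164
v 4.099 3.501 3.578
v 3.688 2.793 1.07
v 2.869 3.963 2.484
v 1.094 -2.093 -4.489
v 1.81 -2.244 -3.94
v 0.41 -3.276 -3.92
v 1.126 -3.427 -3.371
v 0.591 -2.698 -3.235
v 1.014 -1.967 -3.586
v 1.206 -3.553 -4.274
v 1.629 -2.822 -4.625
v 1.88 -3.146 -3.807
v 1.499 -2.617 -3.165
v 0.721 -2.903 -4.695
v 0.34 -2.374 -4.053
v 1.512 -2.065 -4.264
v 0.708 -3.455 -3.596
v 0.393 -3.027 -3.515
v 0.814 -3.115 -3.193
v 1.044 -1.902 -4.056
v 1.465 -1.99 -3.734
v 0.748 -2.257 -3.319
v 0.755 -3.53 -4.126
v 1.176 -3.618 -3.804
v 1.406 -2.405 -4.667
v 1.827 -2.493 -4.345
v 1.472 -3.263 -4.541
v 1.974 -2.684 -3.864
v 1.572 -3.379 -3.529
v 1.619 -3.453 -4.06
v 1.868 -3.024 -4.267
v 1.75 -2.373 -3.486
v 1.348 -3.068 -3.152
v 1.034 -2.639 -3.072
v 1.282 -2.21 -3.278
v 1.791 -2.903 -3.408
v 0.872 -2.452 -4.708
v 0.47 -3.147 -4.374
v 0.938 -3.31 -4.582
v 1.186 -2.881 -4.788
v 0.648 -2.141 -4.331
v 0.246 -2.836 -3.996
v 0.352 -2.496 -3.593
v 0.601 -2.067 -3.8
v 0.429 -2.617 -4.452
v 0.568 -2.508 1.959
v 1.076 -2.611 1.658
v 1.032 -3.032 2.921
v 1.116 -2.333 1.79
v 1.009 -2.101 1.967
v 0.783 -1.979 2.143
v 0.5 -1.999 2.269
v 0.235 -2.155 2.312
v 0.059 -2.406 2.26
v 0.02 -2.684 2.128
v 0.127 -2.915 1.95
v 0.352 -3.037 1.775
v 0.635 -3.018 1.649
v 0.901 -2.862 1.606
v -2.371 3.064 -4.319
v -1.739 2.365 -2.916
v -2.508 4.015 -3.784
v -1.876 3.317 -2.381
v -1.084 3.463 -4.699
v -0.452 2.765 -3.296
v -1.221 4.415 -4.164
v -0.589 3.716 -2.761
f 2 1 5
f 2 5 3
f 3 5 6
f 3 6 4
f 5 1 7
f 5 7 6
f 6 7 8
f 6 8 4
f 7 1 9
f 7 9 8
f 8 9 10
f 8 10 4
f 9 1 11
f 9 11 10
f 10 11 12
f 10 12 4
f 11 1 13
f 11 13 12
f 12 13 14
f 12 14 4
f 13 1 15
f 13 15 14
f 14 15 16
f 14 16 4
f 15 1 17
f 15 17 16
f 16 17 18
f 16 18 4
f 17 1 19
f 17 19 18
f 18 19 20
f 18 20 4
f 19 1 21
f 19 21 20
f 20 21 22
f 20 22 4
f 21 1 23
f 21 23 22
f 22 23 24
f 22 24 4
f 23 1 25
f 23 25 24
f 24 25 26
f 24 26 4
f 25 1 27
f 25 27 26
f 26 27 28
f 26 28 4
f 27 1 29
f 27 29 28
f 28 29 30
f 28 30 4
f 29 1 31
f 29 31 30
f 30 31 32
f 30 32 4
f 31 1 33
f 31 33 32
f 32 33 34
f 32 34 4
f 33 1 2
f 33 2 34
f 34 2 3
f 34 3 4
f 36 38 35
f 39 36 35
f 35 38 37
f 37 39 35
f 36 42 38
f 40 36 39
f 40 42 36
f 38 42 37
f 41 39 37
f 37 42 41
f 41 40 39
f 42 40 41
f 43 80 59
f 80 54 83
f 59 83 48
f 80 83 59
f 43 59 55
f 59 48 60
f 55 60 44
f 59 60 55
f 43 55 64
f 55 44 65
f 64 65 50
f 55 65 64
f 43 64 76
f 64 50 79
f 76 79 53
f 64 79 76
f 43 76 80
f 76 53 84
f 80 84 54
f 76 84 80
f 44 60 71
f 60 48 74
f 71 74 52
f 60 74 71
f 48 83 61
f 83 54 82
f 61 82 47
f 83 82 61
f 54 84 81
f 84 53 77
f 81 77 45
f 84 77 81
f 53 79 78
f 79 50 66
f 78 66 49
f 79 66 78
f 50 65 70
f 65 44 67
f 70 67 51
f 65 67 70
f 46 72 58
f 72 52 73
f 58 73 47
f 72 73 58
f 46 58 56
f 58 47 57
f 56 57 45
f 58 57 56
f 46 56 63
f 56 45 62
f 63 62 49
f 56 62 63
f 46 63 68
f 63 49 69
f 68 69 51
f 63 69 68
f 46 68 72
f 68 51 75
f 72 75 52
f 68 75 72
f 47 73 61
f 73 52 74
f 61 74 48
f 73 74 61
f 45 57 81
f 57 47 82
f 81 82 54
f 57 82 81
f 49 62 78
f 62 45 77
f 78 77 53
f 62 77 78
f 51 69 70
f 69 49 66
f 70 66 50
f 69 66 70
f 52 75 71
f 75 51 67
f 71 67 44
f 75 67 71
f 86 85 88
f 86 88 87
f 88 85 89
f 88 89 87
f 89 85 90
f 89 90 87
f 90 85 91
f 90 91 87
f 91 85 92
f 91 92 87
f 92 85 93
f 92 93 87
f 93 85 94
f 93 94 87
f 94 85 95
f 94 95 87
f 95 85 96
f 95 96 87
f 96 85 97
f 96 97 87
f 97 85 98
f 97 98 87
f 98 85 86
f 98 86 87
f 100 102 99
f 103 100 99
f 99 102 101
f 101 103 99
f 100 106 102
f 104 100 103
f 104 106 100
f 102 106 101
f 105 103 101
f 101 106 105
f 105 104 103
f 106 104 105



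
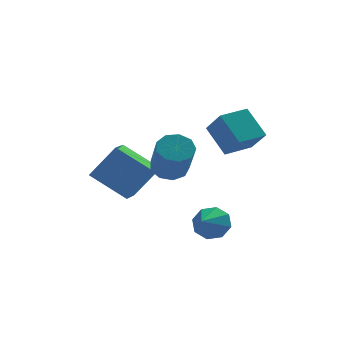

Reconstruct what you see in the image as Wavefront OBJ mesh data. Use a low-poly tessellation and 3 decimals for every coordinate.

v 0.57 -1.549 -3.079
v 0.884 -2.032 -3.605
v 0.03 -2.531 -2.501
v 1.238 -1.948 -3.131
v 1.201 -1.63 -2.627
v 0.793 -1.265 -2.388
v 0.255 -1.067 -2.553
v -0.099 -1.151 -3.026
v -0.061 -1.468 -3.53
v 0.346 -1.833 -3.77
v -0.876 -0.605 -0.444
v -0.131 -0.649 -0.518
v -0.059 -1.799 0.89
v -0.804 -1.755 0.964
v -0.253 -0.266 -0.199
v -0.181 -1.417 1.209
v -0.667 -0.042 0.005
v -0.595 -1.192 1.413
v -1.179 -0.081 -0.001
v -1.106 -1.232 1.408
v -1.548 -0.365 -0.214
v -1.476 -1.516 1.194
v -1.604 -0.761 -0.535
v -1.532 -1.912 0.873
v -1.319 -1.084 -0.813
v -1.247 -2.235 0.595
v -0.826 -1.183 -0.919
v -0.754 -2.334 0.489
v -0.357 -1.011 -0.803
v -0.285 -2.161 0.606
v 1.089 -1.253 0.32
v 1.476 -2.085 1.241
v 0.53 -0.361 1.36
v 0.917 -1.192 2.281
v 2.203 -0.648 0.399
v 2.59 -1.479 1.32
v 1.644 0.245 1.439
v 2.031 -0.587 2.36
v -3.704 1.424 -1.563
v -2.681 1.371 -0.144
v -3.315 2.39 -1.808
v -2.292 2.338 -0.389
v -2.348 0.622 -2.571
v -1.325 0.57 -1.152
v -1.959 1.589 -2.816
v -0.936 1.536 -1.397
f 2 1 4
f 2 4 3
f 4 1 5
f 4 5 3
f 5 1 6
f 5 6 3
f 6 1 7
f 6 7 3
f 7 1 8
f 7 8 3
f 8 1 9
f 8 9 3
f 9 1 10
f 9 10 3
f 10 1 2
f 10 2 3
f 12 11 15
f 12 15 13
f 13 15 16
f 13 16 14
f 15 11 17
f 15 17 16
f 16 17 18
f 16 18 14
f 17 11 19
f 17 19 18
f 18 19 20
f 18 20 14
f 19 11 21
f 19 21 20
f 20 21 22
f 20 22 14
f 21 11 23
f 21 23 22
f 22 23 24
f 22 24 14
f 23 11 25
f 23 25 24
f 24 25 26
f 24 26 14
f 25 11 27
f 25 27 26
f 26 27 28
f 26 28 14
f 27 11 29
f 27 29 28
f 28 29 30
f 28 30 14
f 29 11 12
f 29 12 30
f 30 12 13
f 30 13 14
f 32 34 31
f 35 32 31
f 31 34 33
f 33 35 31
f 32 38 34
f 36 32 35
f 36 38 32
f 34 38 33
f 37 35 33
f 33 38 37
f 37 36 35
f 38 36 37
f 40 42 39
f 43 40 39
f 39 42 41
f 41 43 39
f 40 46 42
f 44 40 43
f 44 46 40
f 42 46 41
f 45 43 41
f 41 46 45
f 45 44 43
f 46 44 45



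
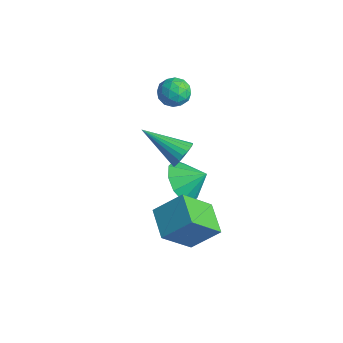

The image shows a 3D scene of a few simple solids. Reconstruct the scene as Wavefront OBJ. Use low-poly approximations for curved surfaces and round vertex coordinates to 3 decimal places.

v 3.279 -2.597 -3.088
v 3.101 -3.852 -1.74
v 2.03 -2.077 -2.769
v 1.852 -3.333 -1.422
v 3.908 -1.667 -2.138
v 3.73 -2.923 -0.791
v 2.659 -1.148 -1.82
v 2.481 -2.403 -0.472
v 1.591 -1.694 0.83
v 1.924 -1.731 1.364
v 0.089 -2.526 1.71
v 1.809 -1.497 1.388
v 1.656 -1.297 1.316
v 1.491 -1.166 1.16
v 1.345 -1.126 0.946
v 1.24 -1.184 0.713
v 1.197 -1.33 0.5
v 1.221 -1.539 0.344
v 1.31 -1.775 0.273
v 1.447 -1.997 0.297
v 1.609 -2.166 0.414
v 1.769 -2.254 0.603
v 1.897 -2.244 0.831
v 1.973 -2.14 1.059
v 1.982 -1.958 1.247
v -2.462 0.747 0.729
v -1.879 1.062 0.434
v -1.801 -0.162 1.066
v -1.218 0.153 0.771
v -1.524 0.439 1.363
v -1.933 1.001 1.155
v -1.747 -0.101 0.345
v -2.156 0.461 0.137
v -1.437 0.538 0.197
v -1.299 0.872 0.826
v -2.381 0.028 0.674
v -2.243 0.362 1.303
v -2.229 0.985 0.552
v -1.451 -0.085 0.948
v -1.632 0.084 1.296
v -1.289 0.269 1.123
v -2.26 0.949 0.975
v -1.918 1.134 0.802
v -1.709 0.767 1.349
v -1.762 -0.234 0.698
v -1.42 -0.049 0.525
v -2.391 0.631 0.377
v -2.048 0.816 0.204
v -1.971 0.133 0.151
v -1.626 0.862 0.239
v -1.237 0.327 0.438
v -1.548 0.178 0.187
v -1.789 0.508 0.064
v -1.545 1.058 0.609
v -1.156 0.523 0.808
v -1.337 0.691 1.156
v -1.577 1.022 1.033
v -1.285 0.75 0.47
v -2.524 0.377 0.692
v -2.135 -0.158 0.891
v -2.103 -0.122 0.467
v -2.343 0.209 0.344
v -2.443 0.573 1.062
v -2.054 0.038 1.261
v -1.891 0.392 1.436
v -2.132 0.722 1.313
v -2.395 0.15 1.03
v 0.265 -0.696 -2.726
v 0.776 -0.378 -3.562
v 0.915 -0.024 -2.074
v 0.282 0.014 -3.473
v -0.218 0.135 -3.098
v -0.534 -0.062 -2.582
v -0.545 -0.5 -2.12
v -0.246 -1.013 -1.89
v 0.247 -1.405 -1.98
v 0.748 -1.526 -2.354
v 1.063 -1.329 -2.871
v 1.074 -0.891 -3.332
f 2 4 1
f 5 2 1
f 1 4 3
f 3 5 1
f 2 8 4
f 6 2 5
f 6 8 2
f 4 8 3
f 7 5 3
f 3 8 7
f 7 6 5
f 8 6 7
f 10 9 12
f 10 12 11
f 12 9 13
f 12 13 11
f 13 9 14
f 13 14 11
f 14 9 15
f 14 15 11
f 15 9 16
f 15 16 11
f 16 9 17
f 16 17 11
f 17 9 18
f 17 18 11
f 18 9 19
f 18 19 11
f 19 9 20
f 19 20 11
f 20 9 21
f 20 21 11
f 21 9 22
f 21 22 11
f 22 9 23
f 22 23 11
f 23 9 24
f 23 24 11
f 24 9 25
f 24 25 11
f 25 9 10
f 25 10 11
f 26 63 42
f 63 37 66
f 42 66 31
f 63 66 42
f 26 42 38
f 42 31 43
f 38 43 27
f 42 43 38
f 26 38 47
f 38 27 48
f 47 48 33
f 38 48 47
f 26 47 59
f 47 33 62
f 59 62 36
f 47 62 59
f 26 59 63
f 59 36 67
f 63 67 37
f 59 67 63
f 27 43 54
f 43 31 57
f 54 57 35
f 43 57 54
f 31 66 44
f 66 37 65
f 44 65 30
f 66 65 44
f 37 67 64
f 67 36 60
f 64 60 28
f 67 60 64
f 36 62 61
f 62 33 49
f 61 49 32
f 62 49 61
f 33 48 53
f 48 27 50
f 53 50 34
f 48 50 53
f 29 55 41
f 55 35 56
f 41 56 30
f 55 56 41
f 29 41 39
f 41 30 40
f 39 40 28
f 41 40 39
f 29 39 46
f 39 28 45
f 46 45 32
f 39 45 46
f 29 46 51
f 46 32 52
f 51 52 34
f 46 52 51
f 29 51 55
f 51 34 58
f 55 58 35
f 51 58 55
f 30 56 44
f 56 35 57
f 44 57 31
f 56 57 44
f 28 40 64
f 40 30 65
f 64 65 37
f 40 65 64
f 32 45 61
f 45 28 60
f 61 60 36
f 45 60 61
f 34 52 53
f 52 32 49
f 53 49 33
f 52 49 53
f 35 58 54
f 58 34 50
f 54 50 27
f 58 50 54
f 69 68 71
f 69 71 70
f 71 68 72
f 71 72 70
f 72 68 73
f 72 73 70
f 73 68 74
f 73 74 70
f 74 68 75
f 74 75 70
f 75 68 76
f 75 76 70
f 76 68 77
f 76 77 70
f 77 68 78
f 77 78 70
f 78 68 79
f 78 79 70
f 79 68 69
f 79 69 70



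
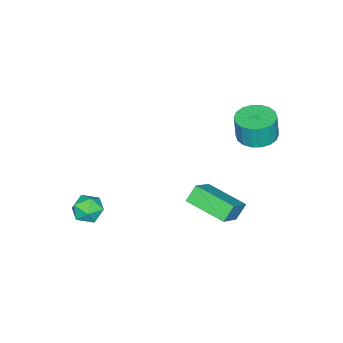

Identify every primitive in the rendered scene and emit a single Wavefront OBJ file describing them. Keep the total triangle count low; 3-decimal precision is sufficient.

v -3.936 3.913 3.157
v -3.182 4.554 3.138
v -3.091 4.489 4.483
v -3.844 3.847 4.503
v -3.533 4.817 3.174
v -3.442 4.752 4.52
v -3.965 4.901 3.208
v -3.873 4.835 4.553
v -4.39 4.789 3.231
v -4.299 4.724 4.576
v -4.726 4.504 3.24
v -4.634 4.438 4.585
v -4.905 4.101 3.232
v -4.813 4.036 4.578
v -4.892 3.661 3.21
v -4.8 3.596 4.555
v -4.689 3.271 3.177
v -4.598 3.206 4.522
v -4.338 3.008 3.14
v -4.247 2.943 4.486
v -3.907 2.925 3.107
v -3.815 2.859 4.452
v -3.481 3.036 3.084
v -3.39 2.971 4.429
v -3.146 3.322 3.075
v -3.054 3.256 4.42
v -2.967 3.724 3.082
v -2.875 3.659 4.428
v -2.98 4.164 3.105
v -2.888 4.099 4.45
v -1.292 2.376 -0.26
v -1.876 2.558 0.48
v -1.151 4.434 -0.654
v -1.736 4.616 0.086
v 0.076 2.484 0.794
v -0.509 2.666 1.534
v 0.216 4.542 0.4
v -0.368 4.724 1.14
v 1.529 -1.147 -0.682
v 1.872 -0.78 0.005
v 2.188 -2.32 -0.385
v 2.531 -1.953 0.302
v 1.696 -2.119 0.28
v 1.289 -1.394 0.097
v 2.771 -1.706 -0.477
v 2.364 -0.981 -0.66
v 2.64 -1.126 0.133
v 1.975 -1.381 0.6
v 2.085 -1.719 -0.98
v 1.42 -1.974 -0.513
f 2 1 5
f 2 5 3
f 3 5 6
f 3 6 4
f 5 1 7
f 5 7 6
f 6 7 8
f 6 8 4
f 7 1 9
f 7 9 8
f 8 9 10
f 8 10 4
f 9 1 11
f 9 11 10
f 10 11 12
f 10 12 4
f 11 1 13
f 11 13 12
f 12 13 14
f 12 14 4
f 13 1 15
f 13 15 14
f 14 15 16
f 14 16 4
f 15 1 17
f 15 17 16
f 16 17 18
f 16 18 4
f 17 1 19
f 17 19 18
f 18 19 20
f 18 20 4
f 19 1 21
f 19 21 20
f 20 21 22
f 20 22 4
f 21 1 23
f 21 23 22
f 22 23 24
f 22 24 4
f 23 1 25
f 23 25 24
f 24 25 26
f 24 26 4
f 25 1 27
f 25 27 26
f 26 27 28
f 26 28 4
f 27 1 29
f 27 29 28
f 28 29 30
f 28 30 4
f 29 1 2
f 29 2 30
f 30 2 3
f 30 3 4
f 32 34 31
f 35 32 31
f 31 34 33
f 33 35 31
f 32 38 34
f 36 32 35
f 36 38 32
f 34 38 33
f 37 35 33
f 33 38 37
f 37 36 35
f 38 36 37
f 39 50 44
f 39 44 40
f 39 40 46
f 39 46 49
f 39 49 50
f 40 44 48
f 44 50 43
f 50 49 41
f 49 46 45
f 46 40 47
f 42 48 43
f 42 43 41
f 42 41 45
f 42 45 47
f 42 47 48
f 43 48 44
f 41 43 50
f 45 41 49
f 47 45 46
f 48 47 40



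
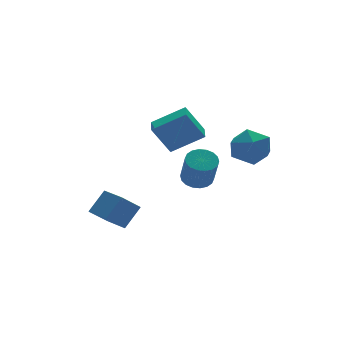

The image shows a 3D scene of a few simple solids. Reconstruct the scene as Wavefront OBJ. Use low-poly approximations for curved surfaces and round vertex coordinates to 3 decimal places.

v 3.143 3.217 -1.178
v 3.648 2.553 -1.46
v 3.422 1.66 0.236
v 2.917 2.323 0.518
v 3.908 2.797 -1.297
v 3.681 1.904 0.399
v 4.016 3.124 -1.11
v 3.789 2.231 0.586
v 3.951 3.469 -0.937
v 3.724 2.576 0.759
v 3.726 3.765 -0.811
v 3.5 2.871 0.884
v 3.386 3.951 -0.759
v 3.159 3.058 0.937
v 2.998 3.992 -0.789
v 2.771 3.099 0.907
v 2.638 3.88 -0.896
v 2.412 2.987 0.8
v 2.379 3.636 -1.059
v 2.152 2.743 0.637
v 2.271 3.309 -1.246
v 2.044 2.416 0.45
v 2.336 2.964 -1.419
v 2.109 2.071 0.277
v 2.56 2.669 -1.544
v 2.334 1.775 0.151
v 2.901 2.482 -1.597
v 2.674 1.589 0.099
v 3.289 2.441 -1.567
v 3.062 1.548 0.129
v -3.302 0.909 -1.518
v -2.291 1.152 -0.396
v -3.524 2.388 -1.638
v -2.512 2.63 -0.516
v -2.228 0.99 -2.504
v -1.216 1.232 -1.382
v -2.449 2.468 -2.624
v -1.438 2.711 -1.502
v -0.547 1.32 3.839
v 0.958 0.513 4.88
v -0.026 2.311 3.853
v 1.479 1.504 4.895
v 0.301 0.896 2.285
v 1.806 0.089 3.327
v 0.822 1.887 2.3
v 2.327 1.08 3.341
v 3.437 0.08 2.874
v 4.113 -0.189 1.895
v 3.387 -1.831 3.365
v 4.063 -2.1 2.386
v 4.556 -1.485 3.316
v 4.587 -0.304 3.013
v 2.913 -1.716 2.247
v 2.944 -0.535 1.944
v 3.789 -1.299 1.507
v 4.804 -1.156 2.168
v 2.696 -0.864 3.092
v 3.711 -0.721 3.753
f 2 1 5
f 2 5 3
f 3 5 6
f 3 6 4
f 5 1 7
f 5 7 6
f 6 7 8
f 6 8 4
f 7 1 9
f 7 9 8
f 8 9 10
f 8 10 4
f 9 1 11
f 9 11 10
f 10 11 12
f 10 12 4
f 11 1 13
f 11 13 12
f 12 13 14
f 12 14 4
f 13 1 15
f 13 15 14
f 14 15 16
f 14 16 4
f 15 1 17
f 15 17 16
f 16 17 18
f 16 18 4
f 17 1 19
f 17 19 18
f 18 19 20
f 18 20 4
f 19 1 21
f 19 21 20
f 20 21 22
f 20 22 4
f 21 1 23
f 21 23 22
f 22 23 24
f 22 24 4
f 23 1 25
f 23 25 24
f 24 25 26
f 24 26 4
f 25 1 27
f 25 27 26
f 26 27 28
f 26 28 4
f 27 1 29
f 27 29 28
f 28 29 30
f 28 30 4
f 29 1 2
f 29 2 30
f 30 2 3
f 30 3 4
f 32 34 31
f 35 32 31
f 31 34 33
f 33 35 31
f 32 38 34
f 36 32 35
f 36 38 32
f 34 38 33
f 37 35 33
f 33 38 37
f 37 36 35
f 38 36 37
f 40 42 39
f 43 40 39
f 39 42 41
f 41 43 39
f 40 46 42
f 44 40 43
f 44 46 40
f 42 46 41
f 45 43 41
f 41 46 45
f 45 44 43
f 46 44 45
f 47 58 52
f 47 52 48
f 47 48 54
f 47 54 57
f 47 57 58
f 48 52 56
f 52 58 51
f 58 57 49
f 57 54 53
f 54 48 55
f 50 56 51
f 50 51 49
f 50 49 53
f 50 53 55
f 50 55 56
f 51 56 52
f 49 51 58
f 53 49 57
f 55 53 54
f 56 55 48



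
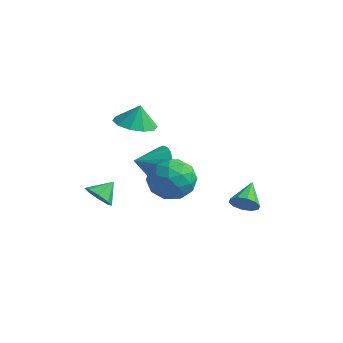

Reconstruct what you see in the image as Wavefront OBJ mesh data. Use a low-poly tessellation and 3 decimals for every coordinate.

v -2.412 -2.413 -2.718
v -1.774 -2.259 -3.101
v -2.248 -1.567 -2.102
v -2.241 -2 -3.332
v -2.808 -1.983 -3.204
v -3.143 -2.219 -2.791
v -3.05 -2.568 -2.335
v -2.583 -2.827 -2.104
v -2.016 -2.843 -2.232
v -1.681 -2.608 -2.645
v -1.442 0.624 -1.708
v -0.676 0.505 -1.014
v -2.058 -0.444 -1.212
v -0.951 0.763 -0.802
v -1.311 0.996 -0.746
v -1.693 1.166 -0.857
v -2.032 1.241 -1.115
v -2.269 1.21 -1.476
v -2.362 1.078 -1.877
v -2.297 0.867 -2.248
v -2.083 0.614 -2.527
v -1.759 0.363 -2.664
v -1.38 0.157 -2.636
v -1.011 0.032 -2.447
v -0.717 0.009 -2.131
v -0.548 0.093 -1.742
v -0.534 0.268 -1.347
v 1.196 -1.624 -0.646
v 2.31 -1.655 -0.488
v 1.01 -3.125 0.368
v 2.124 -3.156 0.526
v 1.511 -2.339 0.998
v 1.626 -1.412 0.372
v 1.694 -3.368 -0.492
v 1.809 -2.441 -1.118
v 2.617 -2.733 -0.393
v 2.504 -2.097 0.529
v 0.816 -2.683 -0.649
v 0.703 -2.047 0.273
v 1.769 -1.508 -0.656
v 1.551 -3.272 0.536
v 1.191 -2.792 0.813
v 1.845 -2.811 0.906
v 1.367 -1.365 -0.15
v 2.022 -1.383 -0.057
v 1.553 -1.785 0.816
v 1.298 -3.397 -0.063
v 1.953 -3.415 0.03
v 1.475 -1.969 -1.026
v 2.129 -1.988 -0.933
v 1.767 -2.995 -0.936
v 2.605 -2.16 -0.507
v 2.495 -3.042 0.089
v 2.243 -3.167 -0.51
v 2.31 -2.621 -0.878
v 2.538 -1.786 0.035
v 2.429 -2.668 0.63
v 2.069 -2.188 0.908
v 2.136 -1.643 0.54
v 2.719 -2.42 0.09
v 0.891 -2.112 -0.75
v 0.782 -2.994 -0.155
v 1.184 -3.137 -0.66
v 1.251 -2.592 -1.028
v 0.825 -1.738 -0.209
v 0.715 -2.62 0.387
v 1.01 -2.159 0.758
v 1.077 -1.613 0.39
v 0.601 -2.36 -0.21
v -1.981 -0.42 1.152
v -1.282 0.257 0.918
v -1.859 -0.18 2.208
v -1.831 0.541 0.917
v -2.437 0.458 1.006
v -2.869 0.04 1.15
v -2.962 -0.553 1.295
v -2.68 -1.096 1.386
v -2.131 -1.38 1.387
v -1.525 -1.297 1.298
v -1.093 -0.88 1.153
v -1 -0.286 1.008
v 1.669 2.678 -4.054
v 1.99 2.436 -3.457
v 1.231 3.842 -3.346
v 2.285 2.683 -3.682
v 2.344 2.929 -4.048
v 2.145 3.078 -4.417
v 1.764 3.075 -4.647
v 1.347 2.921 -4.651
v 1.052 2.674 -4.426
v 0.993 2.428 -4.06
v 1.192 2.279 -3.691
v 1.573 2.282 -3.461
f 2 1 4
f 2 4 3
f 4 1 5
f 4 5 3
f 5 1 6
f 5 6 3
f 6 1 7
f 6 7 3
f 7 1 8
f 7 8 3
f 8 1 9
f 8 9 3
f 9 1 10
f 9 10 3
f 10 1 2
f 10 2 3
f 12 11 14
f 12 14 13
f 14 11 15
f 14 15 13
f 15 11 16
f 15 16 13
f 16 11 17
f 16 17 13
f 17 11 18
f 17 18 13
f 18 11 19
f 18 19 13
f 19 11 20
f 19 20 13
f 20 11 21
f 20 21 13
f 21 11 22
f 21 22 13
f 22 11 23
f 22 23 13
f 23 11 24
f 23 24 13
f 24 11 25
f 24 25 13
f 25 11 26
f 25 26 13
f 26 11 27
f 26 27 13
f 27 11 12
f 27 12 13
f 28 65 44
f 65 39 68
f 44 68 33
f 65 68 44
f 28 44 40
f 44 33 45
f 40 45 29
f 44 45 40
f 28 40 49
f 40 29 50
f 49 50 35
f 40 50 49
f 28 49 61
f 49 35 64
f 61 64 38
f 49 64 61
f 28 61 65
f 61 38 69
f 65 69 39
f 61 69 65
f 29 45 56
f 45 33 59
f 56 59 37
f 45 59 56
f 33 68 46
f 68 39 67
f 46 67 32
f 68 67 46
f 39 69 66
f 69 38 62
f 66 62 30
f 69 62 66
f 38 64 63
f 64 35 51
f 63 51 34
f 64 51 63
f 35 50 55
f 50 29 52
f 55 52 36
f 50 52 55
f 31 57 43
f 57 37 58
f 43 58 32
f 57 58 43
f 31 43 41
f 43 32 42
f 41 42 30
f 43 42 41
f 31 41 48
f 41 30 47
f 48 47 34
f 41 47 48
f 31 48 53
f 48 34 54
f 53 54 36
f 48 54 53
f 31 53 57
f 53 36 60
f 57 60 37
f 53 60 57
f 32 58 46
f 58 37 59
f 46 59 33
f 58 59 46
f 30 42 66
f 42 32 67
f 66 67 39
f 42 67 66
f 34 47 63
f 47 30 62
f 63 62 38
f 47 62 63
f 36 54 55
f 54 34 51
f 55 51 35
f 54 51 55
f 37 60 56
f 60 36 52
f 56 52 29
f 60 52 56
f 71 70 73
f 71 73 72
f 73 70 74
f 73 74 72
f 74 70 75
f 74 75 72
f 75 70 76
f 75 76 72
f 76 70 77
f 76 77 72
f 77 70 78
f 77 78 72
f 78 70 79
f 78 79 72
f 79 70 80
f 79 80 72
f 80 70 81
f 80 81 72
f 81 70 71
f 81 71 72
f 83 82 85
f 83 85 84
f 85 82 86
f 85 86 84
f 86 82 87
f 86 87 84
f 87 82 88
f 87 88 84
f 88 82 89
f 88 89 84
f 89 82 90
f 89 90 84
f 90 82 91
f 90 91 84
f 91 82 92
f 91 92 84
f 92 82 93
f 92 93 84
f 93 82 83
f 93 83 84



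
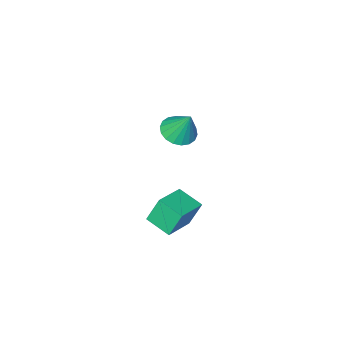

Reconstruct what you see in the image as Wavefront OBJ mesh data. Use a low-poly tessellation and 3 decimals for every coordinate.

v -3.265 -3.944 -3.726
v -2.455 -4.122 -3.589
v -3.335 -3.236 -2.394
v -2.44 -3.792 -3.763
v -2.587 -3.492 -3.931
v -2.869 -3.282 -4.058
v -3.23 -3.203 -4.119
v -3.597 -3.271 -4.102
v -3.898 -3.472 -4.011
v -4.074 -3.767 -3.863
v -4.09 -4.097 -3.688
v -3.942 -4.397 -3.521
v -3.661 -4.607 -3.394
v -3.3 -4.686 -3.333
v -2.933 -4.618 -3.35
v -2.632 -4.417 -3.441
v 0.757 0.265 -3.671
v 0.348 0.553 -2.526
v 0.51 1.35 -4.032
v 0.1 1.638 -2.887
v 2.12 0.702 -3.293
v 1.71 0.99 -2.148
v 1.872 1.787 -3.654
v 1.463 2.075 -2.509
f 2 1 4
f 2 4 3
f 4 1 5
f 4 5 3
f 5 1 6
f 5 6 3
f 6 1 7
f 6 7 3
f 7 1 8
f 7 8 3
f 8 1 9
f 8 9 3
f 9 1 10
f 9 10 3
f 10 1 11
f 10 11 3
f 11 1 12
f 11 12 3
f 12 1 13
f 12 13 3
f 13 1 14
f 13 14 3
f 14 1 15
f 14 15 3
f 15 1 16
f 15 16 3
f 16 1 2
f 16 2 3
f 18 20 17
f 21 18 17
f 17 20 19
f 19 21 17
f 18 24 20
f 22 18 21
f 22 24 18
f 20 24 19
f 23 21 19
f 19 24 23
f 23 22 21
f 24 22 23



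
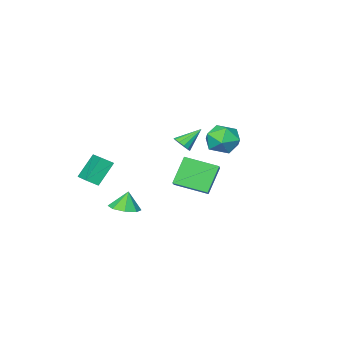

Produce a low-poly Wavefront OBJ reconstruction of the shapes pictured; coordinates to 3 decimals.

v 2.048 -2.658 -0.212
v 2.662 -3.016 0.254
v 2.593 -1.171 0.21
v 3.208 -1.528 0.676
v 3.132 -2.652 -1.636
v 3.747 -3.009 -1.17
v 3.678 -1.164 -1.214
v 4.292 -1.522 -0.748
v -5.009 -1.084 -2.355
v -3.992 0.044 -1.504
v -3.915 -0.798 -4.041
v -2.899 0.33 -3.191
v -3.721 -2.67 -1.789
v -2.705 -1.542 -0.939
v -2.628 -2.384 -3.476
v -1.611 -1.256 -2.625
v -2.395 3.353 2.988
v -1.853 4.26 2.602
v -1.107 2.28 2.278
v -0.565 3.187 1.892
v -0.612 2.989 2.999
v -1.408 3.651 3.437
v -1.552 2.889 1.443
v -2.348 3.551 1.881
v -1.332 3.973 1.647
v -0.751 4.035 2.609
v -2.209 2.505 2.271
v -1.628 2.567 3.233
v -1.061 0.261 1.109
v -0.656 0.185 1.6
v -2.219 0.559 2.111
v -0.644 0.534 1.511
v -0.763 0.797 1.294
v -0.977 0.889 1.019
v -1.218 0.782 0.773
v -1.408 0.51 0.633
v -1.488 0.159 0.645
v -1.433 -0.16 0.804
v -1.259 -0.345 1.06
v -1.022 -0.338 1.332
v -0.798 -0.14 1.533
v 2.037 -0.981 -3.399
v 2.761 -1.57 -3.225
v 1.723 -1.019 -2.221
v 2.948 -0.871 -3.153
v 2.601 -0.236 -3.225
v 1.923 -0.038 -3.399
v 1.313 -0.391 -3.573
v 1.126 -1.09 -3.645
v 1.473 -1.725 -3.574
v 2.151 -1.924 -3.4
f 2 4 1
f 5 2 1
f 1 4 3
f 3 5 1
f 2 8 4
f 6 2 5
f 6 8 2
f 4 8 3
f 7 5 3
f 3 8 7
f 7 6 5
f 8 6 7
f 10 12 9
f 13 10 9
f 9 12 11
f 11 13 9
f 10 16 12
f 14 10 13
f 14 16 10
f 12 16 11
f 15 13 11
f 11 16 15
f 15 14 13
f 16 14 15
f 17 28 22
f 17 22 18
f 17 18 24
f 17 24 27
f 17 27 28
f 18 22 26
f 22 28 21
f 28 27 19
f 27 24 23
f 24 18 25
f 20 26 21
f 20 21 19
f 20 19 23
f 20 23 25
f 20 25 26
f 21 26 22
f 19 21 28
f 23 19 27
f 25 23 24
f 26 25 18
f 30 29 32
f 30 32 31
f 32 29 33
f 32 33 31
f 33 29 34
f 33 34 31
f 34 29 35
f 34 35 31
f 35 29 36
f 35 36 31
f 36 29 37
f 36 37 31
f 37 29 38
f 37 38 31
f 38 29 39
f 38 39 31
f 39 29 40
f 39 40 31
f 40 29 41
f 40 41 31
f 41 29 30
f 41 30 31
f 43 42 45
f 43 45 44
f 45 42 46
f 45 46 44
f 46 42 47
f 46 47 44
f 47 42 48
f 47 48 44
f 48 42 49
f 48 49 44
f 49 42 50
f 49 50 44
f 50 42 51
f 50 51 44
f 51 42 43
f 51 43 44



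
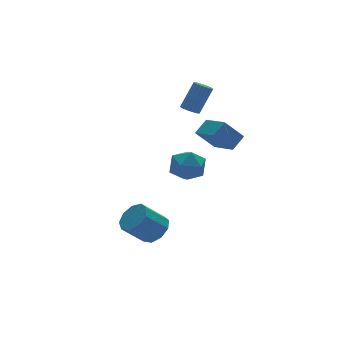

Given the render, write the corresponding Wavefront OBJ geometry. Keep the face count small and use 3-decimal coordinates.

v -1.966 -1.552 2.288
v -1.595 -1.124 1.327
v -1.105 -3.096 1.933
v -0.734 -2.668 0.972
v -0.351 -2.276 1.943
v -0.883 -1.321 2.162
v -1.817 -2.899 1.098
v -2.349 -1.944 1.317
v -1.503 -1.957 0.592
v -0.597 -1.571 1.114
v -2.103 -2.649 2.146
v -1.197 -2.263 2.668
v 1.35 2.257 3.158
v 1.696 1.809 2.991
v 2.617 1.916 4.615
v 2.27 2.363 4.782
v 1.815 1.99 2.912
v 2.735 2.096 4.536
v 1.863 2.211 2.87
v 2.783 2.318 4.494
v 1.833 2.439 2.872
v 2.753 2.546 4.496
v 1.729 2.64 2.918
v 2.649 2.746 4.542
v 1.567 2.782 3
v 2.488 2.888 4.624
v 1.373 2.844 3.106
v 2.293 2.951 4.73
v 1.175 2.817 3.22
v 2.095 2.923 4.845
v 1.003 2.704 3.325
v 1.924 2.811 4.949
v 0.885 2.524 3.404
v 1.805 2.63 5.028
v 0.837 2.302 3.446
v 1.757 2.409 5.07
v 0.867 2.074 3.444
v 1.787 2.181 5.068
v 0.971 1.874 3.398
v 1.891 1.98 5.022
v 1.132 1.732 3.316
v 2.053 1.838 4.94
v 1.327 1.669 3.21
v 2.247 1.776 4.834
v 1.525 1.697 3.095
v 2.445 1.803 4.72
v -0.534 -3.343 4.246
v 0.303 -3.072 4.891
v -0.651 -1.694 3.705
v 0.186 -1.423 4.35
v 0.474 -3.657 3.07
v 1.311 -3.386 3.715
v 0.357 -2.008 2.529
v 1.194 -1.737 3.174
v -2.907 -1.383 -3.205
v -2.259 -1.713 -2.505
v -3.485 -1.507 -1.274
v -4.133 -1.177 -1.975
v -2.208 -1.027 -2.569
v -3.435 -0.821 -1.338
v -2.484 -0.507 -2.931
v -3.711 -0.302 -1.7
v -2.958 -0.398 -3.422
v -4.185 -0.192 -2.191
v -3.408 -0.749 -3.811
v -4.635 -0.543 -2.58
v -3.623 -1.397 -3.917
v -4.85 -1.191 -2.686
v -3.503 -2.038 -3.69
v -4.73 -1.832 -2.459
v -3.104 -2.373 -3.237
v -4.331 -2.167 -2.006
v -2.612 -2.244 -2.768
v -3.839 -2.039 -1.537
f 1 12 6
f 1 6 2
f 1 2 8
f 1 8 11
f 1 11 12
f 2 6 10
f 6 12 5
f 12 11 3
f 11 8 7
f 8 2 9
f 4 10 5
f 4 5 3
f 4 3 7
f 4 7 9
f 4 9 10
f 5 10 6
f 3 5 12
f 7 3 11
f 9 7 8
f 10 9 2
f 14 13 17
f 14 17 15
f 15 17 18
f 15 18 16
f 17 13 19
f 17 19 18
f 18 19 20
f 18 20 16
f 19 13 21
f 19 21 20
f 20 21 22
f 20 22 16
f 21 13 23
f 21 23 22
f 22 23 24
f 22 24 16
f 23 13 25
f 23 25 24
f 24 25 26
f 24 26 16
f 25 13 27
f 25 27 26
f 26 27 28
f 26 28 16
f 27 13 29
f 27 29 28
f 28 29 30
f 28 30 16
f 29 13 31
f 29 31 30
f 30 31 32
f 30 32 16
f 31 13 33
f 31 33 32
f 32 33 34
f 32 34 16
f 33 13 35
f 33 35 34
f 34 35 36
f 34 36 16
f 35 13 37
f 35 37 36
f 36 37 38
f 36 38 16
f 37 13 39
f 37 39 38
f 38 39 40
f 38 40 16
f 39 13 41
f 39 41 40
f 40 41 42
f 40 42 16
f 41 13 43
f 41 43 42
f 42 43 44
f 42 44 16
f 43 13 45
f 43 45 44
f 44 45 46
f 44 46 16
f 45 13 14
f 45 14 46
f 46 14 15
f 46 15 16
f 48 50 47
f 51 48 47
f 47 50 49
f 49 51 47
f 48 54 50
f 52 48 51
f 52 54 48
f 50 54 49
f 53 51 49
f 49 54 53
f 53 52 51
f 54 52 53
f 56 55 59
f 56 59 57
f 57 59 60
f 57 60 58
f 59 55 61
f 59 61 60
f 60 61 62
f 60 62 58
f 61 55 63
f 61 63 62
f 62 63 64
f 62 64 58
f 63 55 65
f 63 65 64
f 64 65 66
f 64 66 58
f 65 55 67
f 65 67 66
f 66 67 68
f 66 68 58
f 67 55 69
f 67 69 68
f 68 69 70
f 68 70 58
f 69 55 71
f 69 71 70
f 70 71 72
f 70 72 58
f 71 55 73
f 71 73 72
f 72 73 74
f 72 74 58
f 73 55 56
f 73 56 74
f 74 56 57
f 74 57 58



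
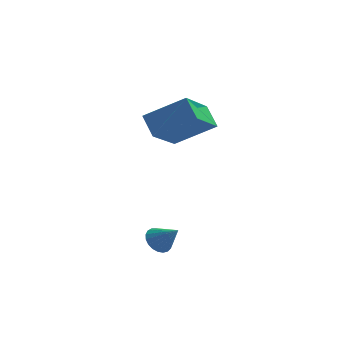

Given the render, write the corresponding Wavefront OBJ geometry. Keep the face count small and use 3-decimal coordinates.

v 3.2 -1.493 -3.626
v 3.517 -1.686 -4.005
v 3.86 -1.807 -2.914
v 3.591 -1.48 -3.983
v 3.598 -1.276 -3.9
v 3.537 -1.11 -3.769
v 3.417 -1.01 -3.613
v 3.259 -0.993 -3.46
v 3.091 -1.063 -3.336
v 2.942 -1.208 -3.261
v 2.838 -1.401 -3.25
v 2.796 -1.611 -3.303
v 2.824 -1.8 -3.413
v 2.917 -1.936 -3.559
v 3.059 -1.996 -3.717
v 3.225 -1.969 -3.859
v 3.387 -1.859 -3.961
v 2.362 1.255 0.604
v 3.789 1.364 1.465
v 2.919 2.698 -0.5
v 4.345 2.807 0.361
v 2.775 0.633 -0.001
v 4.201 0.742 0.86
v 3.331 2.076 -1.105
v 4.758 2.185 -0.244
f 2 1 4
f 2 4 3
f 4 1 5
f 4 5 3
f 5 1 6
f 5 6 3
f 6 1 7
f 6 7 3
f 7 1 8
f 7 8 3
f 8 1 9
f 8 9 3
f 9 1 10
f 9 10 3
f 10 1 11
f 10 11 3
f 11 1 12
f 11 12 3
f 12 1 13
f 12 13 3
f 13 1 14
f 13 14 3
f 14 1 15
f 14 15 3
f 15 1 16
f 15 16 3
f 16 1 17
f 16 17 3
f 17 1 2
f 17 2 3
f 19 21 18
f 22 19 18
f 18 21 20
f 20 22 18
f 19 25 21
f 23 19 22
f 23 25 19
f 21 25 20
f 24 22 20
f 20 25 24
f 24 23 22
f 25 23 24

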